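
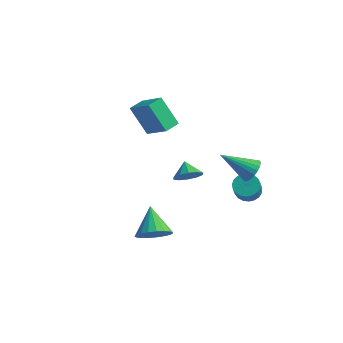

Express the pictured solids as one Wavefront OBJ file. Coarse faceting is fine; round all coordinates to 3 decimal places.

v 0.832 0.458 -1.46
v 1.428 0.45 -0.854
v 0.248 1.042 -0.88
v 1.523 0.86 -1.169
v 1.354 1.115 -1.596
v 0.986 1.12 -1.971
v 0.56 0.872 -2.151
v 0.237 0.466 -2.067
v 0.142 0.057 -1.752
v 0.311 -0.199 -1.325
v 0.678 -0.204 -0.95
v 1.105 0.044 -0.77
v 3.204 2.86 -3.357
v 3.936 2.78 -3.584
v 4.187 2.08 -2.531
v 3.456 2.16 -2.303
v 3.949 3.048 -3.41
v 4.201 2.348 -2.356
v 3.834 3.283 -3.226
v 4.085 2.583 -2.172
v 3.61 3.446 -3.065
v 3.861 2.745 -2.011
v 3.316 3.507 -2.954
v 3.567 2.806 -1.9
v 3.002 3.456 -2.913
v 3.254 2.756 -1.859
v 2.724 3.302 -2.949
v 2.975 2.602 -1.895
v 2.528 3.072 -3.055
v 2.78 2.372 -2.001
v 2.45 2.805 -3.214
v 2.701 2.105 -2.16
v 2.502 2.548 -3.397
v 2.753 1.847 -2.343
v 2.675 2.344 -3.573
v 2.926 1.644 -2.52
v 2.94 2.23 -3.712
v 3.191 1.53 -2.659
v 3.251 2.225 -3.79
v 3.502 1.525 -2.736
v 3.553 2.33 -3.793
v 3.805 1.629 -2.739
v 3.796 2.526 -3.72
v 4.047 1.826 -2.666
v -2.421 -0.159 3.253
v -0.982 -0.564 4.343
v -2.219 0.766 3.329
v -0.78 0.361 4.419
v -1.28 -0.281 1.701
v 0.159 -0.686 2.791
v -1.078 0.644 1.777
v 0.361 0.239 2.867
v 1.741 -4.536 -2.205
v 2.175 -4.962 -1.411
v 0.839 -3.424 -1.115
v 2.457 -4.633 -1.514
v 2.597 -4.285 -1.753
v 2.568 -3.987 -2.082
v 2.374 -3.797 -2.435
v 2.056 -3.754 -2.743
v 1.675 -3.866 -2.944
v 1.307 -4.11 -2.999
v 1.025 -4.439 -2.897
v 0.885 -4.787 -2.657
v 0.915 -5.086 -2.329
v 1.108 -5.275 -1.975
v 1.427 -5.318 -1.668
v 1.807 -5.207 -1.466
v 3.644 2.419 -1.212
v 4.12 1.849 -0.941
v 2.076 1.681 -0.008
v 4.172 2.09 -0.725
v 4.134 2.389 -0.593
v 4.01 2.692 -0.568
v 3.823 2.948 -0.654
v 3.606 3.113 -0.837
v 3.395 3.157 -1.085
v 3.227 3.074 -1.354
v 3.131 2.877 -1.6
v 3.124 2.601 -1.778
v 3.207 2.294 -1.858
v 3.365 2.008 -1.827
v 3.572 1.793 -1.689
v 3.791 1.686 -1.469
v 3.985 1.706 -1.204
f 2 1 4
f 2 4 3
f 4 1 5
f 4 5 3
f 5 1 6
f 5 6 3
f 6 1 7
f 6 7 3
f 7 1 8
f 7 8 3
f 8 1 9
f 8 9 3
f 9 1 10
f 9 10 3
f 10 1 11
f 10 11 3
f 11 1 12
f 11 12 3
f 12 1 2
f 12 2 3
f 14 13 17
f 14 17 15
f 15 17 18
f 15 18 16
f 17 13 19
f 17 19 18
f 18 19 20
f 18 20 16
f 19 13 21
f 19 21 20
f 20 21 22
f 20 22 16
f 21 13 23
f 21 23 22
f 22 23 24
f 22 24 16
f 23 13 25
f 23 25 24
f 24 25 26
f 24 26 16
f 25 13 27
f 25 27 26
f 26 27 28
f 26 28 16
f 27 13 29
f 27 29 28
f 28 29 30
f 28 30 16
f 29 13 31
f 29 31 30
f 30 31 32
f 30 32 16
f 31 13 33
f 31 33 32
f 32 33 34
f 32 34 16
f 33 13 35
f 33 35 34
f 34 35 36
f 34 36 16
f 35 13 37
f 35 37 36
f 36 37 38
f 36 38 16
f 37 13 39
f 37 39 38
f 38 39 40
f 38 40 16
f 39 13 41
f 39 41 40
f 40 41 42
f 40 42 16
f 41 13 43
f 41 43 42
f 42 43 44
f 42 44 16
f 43 13 14
f 43 14 44
f 44 14 15
f 44 15 16
f 46 48 45
f 49 46 45
f 45 48 47
f 47 49 45
f 46 52 48
f 50 46 49
f 50 52 46
f 48 52 47
f 51 49 47
f 47 52 51
f 51 50 49
f 52 50 51
f 54 53 56
f 54 56 55
f 56 53 57
f 56 57 55
f 57 53 58
f 57 58 55
f 58 53 59
f 58 59 55
f 59 53 60
f 59 60 55
f 60 53 61
f 60 61 55
f 61 53 62
f 61 62 55
f 62 53 63
f 62 63 55
f 63 53 64
f 63 64 55
f 64 53 65
f 64 65 55
f 65 53 66
f 65 66 55
f 66 53 67
f 66 67 55
f 67 53 68
f 67 68 55
f 68 53 54
f 68 54 55
f 70 69 72
f 70 72 71
f 72 69 73
f 72 73 71
f 73 69 74
f 73 74 71
f 74 69 75
f 74 75 71
f 75 69 76
f 75 76 71
f 76 69 77
f 76 77 71
f 77 69 78
f 77 78 71
f 78 69 79
f 78 79 71
f 79 69 80
f 79 80 71
f 80 69 81
f 80 81 71
f 81 69 82
f 81 82 71
f 82 69 83
f 82 83 71
f 83 69 84
f 83 84 71
f 84 69 85
f 84 85 71
f 85 69 70
f 85 70 71



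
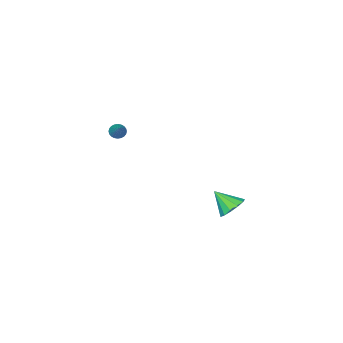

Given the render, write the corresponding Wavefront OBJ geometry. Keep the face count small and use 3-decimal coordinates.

v 3.496 -4.454 -0.874
v 3.883 -4.77 -0.845
v 4.244 -3.446 0.134
v 3.936 -4.658 -0.996
v 3.922 -4.515 -1.129
v 3.843 -4.363 -1.222
v 3.711 -4.225 -1.263
v 3.547 -4.122 -1.244
v 3.375 -4.069 -1.169
v 3.221 -4.075 -1.049
v 3.109 -4.139 -0.902
v 3.056 -4.25 -0.751
v 3.07 -4.393 -0.619
v 3.149 -4.545 -0.526
v 3.281 -4.683 -0.485
v 3.445 -4.786 -0.504
v 3.617 -4.839 -0.579
v 3.771 -4.833 -0.699
v 2.642 3.558 -3.63
v 3.415 3.451 -4.015
v 2.998 2.542 -2.63
v 3.475 3.803 -3.679
v 3.271 4.077 -3.327
v 2.867 4.186 -3.072
v 2.392 4.097 -2.994
v 1.996 3.836 -3.118
v 1.805 3.487 -3.404
v 1.879 3.161 -3.762
v 2.196 2.961 -4.079
v 2.654 2.951 -4.252
v 3.109 3.133 -4.229
f 2 1 4
f 2 4 3
f 4 1 5
f 4 5 3
f 5 1 6
f 5 6 3
f 6 1 7
f 6 7 3
f 7 1 8
f 7 8 3
f 8 1 9
f 8 9 3
f 9 1 10
f 9 10 3
f 10 1 11
f 10 11 3
f 11 1 12
f 11 12 3
f 12 1 13
f 12 13 3
f 13 1 14
f 13 14 3
f 14 1 15
f 14 15 3
f 15 1 16
f 15 16 3
f 16 1 17
f 16 17 3
f 17 1 18
f 17 18 3
f 18 1 2
f 18 2 3
f 20 19 22
f 20 22 21
f 22 19 23
f 22 23 21
f 23 19 24
f 23 24 21
f 24 19 25
f 24 25 21
f 25 19 26
f 25 26 21
f 26 19 27
f 26 27 21
f 27 19 28
f 27 28 21
f 28 19 29
f 28 29 21
f 29 19 30
f 29 30 21
f 30 19 31
f 30 31 21
f 31 19 20
f 31 20 21



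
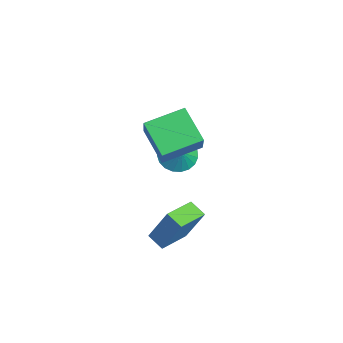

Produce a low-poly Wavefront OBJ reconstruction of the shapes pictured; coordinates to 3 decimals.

v -1.279 -2.408 -0.963
v -2.888 -2.757 0.207
v -1.324 -0.389 -0.424
v -2.934 -0.738 0.746
v -0.046 -2.802 0.614
v -1.656 -3.151 1.784
v -0.092 -0.783 1.153
v -1.701 -1.132 2.323
v -3.486 -0.872 -2.495
v -2.82 -0.526 -3.172
v -2.754 -0.888 -1.785
v -2.972 -0.17 -3.008
v -3.212 0.065 -2.756
v -3.5 0.137 -2.459
v -3.785 0.035 -2.168
v -4.018 -0.224 -1.933
v -4.159 -0.595 -1.796
v -4.184 -1.014 -1.78
v -4.088 -1.408 -1.887
v -3.888 -1.71 -2.1
v -3.618 -1.867 -2.381
v -3.326 -1.852 -2.682
v -3.06 -1.667 -2.95
v -2.869 -1.345 -3.14
v -2.784 -0.942 -3.219
v 2.158 -4.206 -2.929
v 2.749 -3.515 -1.069
v 1.29 -2.778 -3.183
v 1.881 -2.087 -1.323
v 2.919 -3.813 -3.317
v 3.51 -3.122 -1.457
v 2.051 -2.385 -3.571
v 2.642 -1.694 -1.711
f 2 4 1
f 5 2 1
f 1 4 3
f 3 5 1
f 2 8 4
f 6 2 5
f 6 8 2
f 4 8 3
f 7 5 3
f 3 8 7
f 7 6 5
f 8 6 7
f 10 9 12
f 10 12 11
f 12 9 13
f 12 13 11
f 13 9 14
f 13 14 11
f 14 9 15
f 14 15 11
f 15 9 16
f 15 16 11
f 16 9 17
f 16 17 11
f 17 9 18
f 17 18 11
f 18 9 19
f 18 19 11
f 19 9 20
f 19 20 11
f 20 9 21
f 20 21 11
f 21 9 22
f 21 22 11
f 22 9 23
f 22 23 11
f 23 9 24
f 23 24 11
f 24 9 25
f 24 25 11
f 25 9 10
f 25 10 11
f 27 29 26
f 30 27 26
f 26 29 28
f 28 30 26
f 27 33 29
f 31 27 30
f 31 33 27
f 29 33 28
f 32 30 28
f 28 33 32
f 32 31 30
f 33 31 32



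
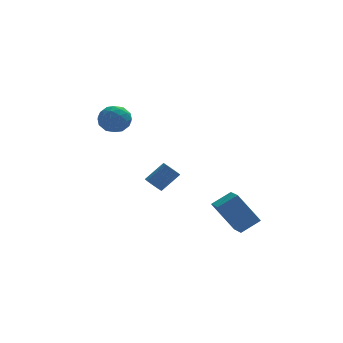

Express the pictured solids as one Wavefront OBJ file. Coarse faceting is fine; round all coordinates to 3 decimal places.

v -3.667 3.448 3.199
v -3.172 3.57 3.971
v -2.528 2.69 2.589
v -2.033 2.812 3.361
v -2.774 2.258 3.369
v -3.477 2.726 3.746
v -2.223 3.534 2.814
v -2.926 4.002 3.191
v -2.279 3.623 3.733
v -2.62 2.835 4.076
v -3.08 3.425 2.484
v -3.421 2.637 2.827
v -3.519 3.575 3.639
v -2.181 2.685 2.921
v -2.616 2.359 2.926
v -2.325 2.431 3.38
v -3.699 3.079 3.507
v -3.408 3.151 3.96
v -3.174 2.38 3.607
v -2.292 3.109 2.6
v -2.001 3.181 3.053
v -3.375 3.829 3.18
v -3.084 3.901 3.634
v -2.526 3.88 2.953
v -2.703 3.678 3.952
v -2.034 3.233 3.594
v -2.146 3.657 3.272
v -2.559 3.933 3.494
v -2.904 3.215 4.154
v -2.235 2.77 3.796
v -2.67 2.444 3.801
v -3.084 2.719 4.022
v -2.379 3.246 4.014
v -3.465 3.49 2.764
v -2.796 3.045 2.406
v -2.616 3.541 2.538
v -3.03 3.816 2.759
v -3.666 3.027 2.966
v -2.997 2.582 2.608
v -3.141 2.327 3.066
v -3.554 2.603 3.288
v -3.321 3.014 2.546
v 2.104 -4.217 -1.695
v 1.031 -3.928 -0.044
v 1.997 -3.163 -1.949
v 0.924 -2.874 -0.298
v 3.116 -3.966 -1.082
v 2.043 -3.677 0.569
v 3.009 -2.912 -1.336
v 1.936 -2.623 0.315
v -1.45 -0.239 0.011
v -1.085 -0.509 -0.3
v -0.125 -0.291 0.639
v -0.49 -0.021 0.949
v -1.069 -0.211 -0.385
v -0.109 0.007 0.554
v -1.174 0.078 -0.345
v -0.215 0.296 0.594
v -1.367 0.266 -0.191
v -0.407 0.484 0.747
v -1.586 0.294 0.026
v -0.626 0.512 0.965
v -1.762 0.152 0.238
v -0.802 0.37 1.177
v -1.839 -0.113 0.379
v -0.879 0.105 1.318
v -1.792 -0.419 0.402
v -0.832 -0.201 1.341
v -1.637 -0.667 0.301
v -0.677 -0.449 1.24
v -1.422 -0.78 0.108
v -0.463 -0.562 1.047
v -1.216 -0.721 -0.116
v -0.257 -0.503 0.823
f 1 38 17
f 38 12 41
f 17 41 6
f 38 41 17
f 1 17 13
f 17 6 18
f 13 18 2
f 17 18 13
f 1 13 22
f 13 2 23
f 22 23 8
f 13 23 22
f 1 22 34
f 22 8 37
f 34 37 11
f 22 37 34
f 1 34 38
f 34 11 42
f 38 42 12
f 34 42 38
f 2 18 29
f 18 6 32
f 29 32 10
f 18 32 29
f 6 41 19
f 41 12 40
f 19 40 5
f 41 40 19
f 12 42 39
f 42 11 35
f 39 35 3
f 42 35 39
f 11 37 36
f 37 8 24
f 36 24 7
f 37 24 36
f 8 23 28
f 23 2 25
f 28 25 9
f 23 25 28
f 4 30 16
f 30 10 31
f 16 31 5
f 30 31 16
f 4 16 14
f 16 5 15
f 14 15 3
f 16 15 14
f 4 14 21
f 14 3 20
f 21 20 7
f 14 20 21
f 4 21 26
f 21 7 27
f 26 27 9
f 21 27 26
f 4 26 30
f 26 9 33
f 30 33 10
f 26 33 30
f 5 31 19
f 31 10 32
f 19 32 6
f 31 32 19
f 3 15 39
f 15 5 40
f 39 40 12
f 15 40 39
f 7 20 36
f 20 3 35
f 36 35 11
f 20 35 36
f 9 27 28
f 27 7 24
f 28 24 8
f 27 24 28
f 10 33 29
f 33 9 25
f 29 25 2
f 33 25 29
f 44 46 43
f 47 44 43
f 43 46 45
f 45 47 43
f 44 50 46
f 48 44 47
f 48 50 44
f 46 50 45
f 49 47 45
f 45 50 49
f 49 48 47
f 50 48 49
f 52 51 55
f 52 55 53
f 53 55 56
f 53 56 54
f 55 51 57
f 55 57 56
f 56 57 58
f 56 58 54
f 57 51 59
f 57 59 58
f 58 59 60
f 58 60 54
f 59 51 61
f 59 61 60
f 60 61 62
f 60 62 54
f 61 51 63
f 61 63 62
f 62 63 64
f 62 64 54
f 63 51 65
f 63 65 64
f 64 65 66
f 64 66 54
f 65 51 67
f 65 67 66
f 66 67 68
f 66 68 54
f 67 51 69
f 67 69 68
f 68 69 70
f 68 70 54
f 69 51 71
f 69 71 70
f 70 71 72
f 70 72 54
f 71 51 73
f 71 73 72
f 72 73 74
f 72 74 54
f 73 51 52
f 73 52 74
f 74 52 53
f 74 53 54



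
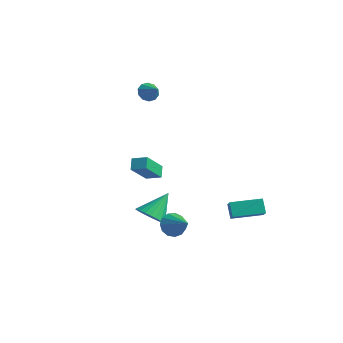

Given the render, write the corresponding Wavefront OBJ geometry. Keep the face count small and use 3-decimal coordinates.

v -4.107 1.625 3.364
v -3.816 1.376 2.79
v -3.153 1.375 3.956
v -3.723 1.791 2.815
v -3.776 2.143 3.05
v -3.956 2.297 3.405
v -4.193 2.195 3.744
v -4.398 1.875 3.938
v -4.491 1.459 3.913
v -4.438 1.107 3.678
v -4.258 0.953 3.323
v -4.02 1.056 2.984
v 2.086 -2.917 -3.354
v 2.514 -2.698 -4.018
v 3.474 -3.243 -2.566
v 2.461 -2.315 -3.766
v 2.288 -2.123 -3.383
v 2.051 -2.183 -2.991
v 1.825 -2.476 -2.714
v 1.682 -2.909 -2.64
v 1.667 -3.345 -2.794
v 1.785 -3.645 -3.125
v 1.998 -3.713 -3.529
v 2.239 -3.529 -3.878
v 2.431 -3.151 -4.06
v -0.614 -1.915 -4.117
v 0.162 -1.537 -4.56
v -0.486 -0.565 -2.743
v -0.119 -1.343 -4.725
v -0.475 -1.237 -4.796
v -0.852 -1.233 -4.764
v -1.193 -1.334 -4.634
v -1.446 -1.523 -4.425
v -1.572 -1.772 -4.169
v -1.552 -2.042 -3.905
v -1.389 -2.293 -3.673
v -1.108 -2.487 -3.509
v -0.752 -2.593 -3.437
v -0.375 -2.596 -3.469
v -0.034 -2.496 -3.6
v 0.218 -2.307 -3.809
v 0.344 -2.058 -4.065
v 0.324 -1.788 -4.329
v 3.037 0.695 -3.982
v 3.65 0.171 -3.391
v 2.521 1.016 -3.163
v 3.134 0.492 -2.572
v 4.166 2.168 -3.848
v 4.779 1.644 -3.257
v 3.65 2.489 -3.029
v 4.263 1.965 -2.438
v -3.584 0.856 -3.224
v -3.377 -0.611 -1.865
v -3.97 1.341 -2.642
v -3.763 -0.126 -1.283
v -2.717 1.226 -2.957
v -2.51 -0.241 -1.598
v -3.103 1.711 -2.375
v -2.896 0.244 -1.016
f 2 1 4
f 2 4 3
f 4 1 5
f 4 5 3
f 5 1 6
f 5 6 3
f 6 1 7
f 6 7 3
f 7 1 8
f 7 8 3
f 8 1 9
f 8 9 3
f 9 1 10
f 9 10 3
f 10 1 11
f 10 11 3
f 11 1 12
f 11 12 3
f 12 1 2
f 12 2 3
f 14 13 16
f 14 16 15
f 16 13 17
f 16 17 15
f 17 13 18
f 17 18 15
f 18 13 19
f 18 19 15
f 19 13 20
f 19 20 15
f 20 13 21
f 20 21 15
f 21 13 22
f 21 22 15
f 22 13 23
f 22 23 15
f 23 13 24
f 23 24 15
f 24 13 25
f 24 25 15
f 25 13 14
f 25 14 15
f 27 26 29
f 27 29 28
f 29 26 30
f 29 30 28
f 30 26 31
f 30 31 28
f 31 26 32
f 31 32 28
f 32 26 33
f 32 33 28
f 33 26 34
f 33 34 28
f 34 26 35
f 34 35 28
f 35 26 36
f 35 36 28
f 36 26 37
f 36 37 28
f 37 26 38
f 37 38 28
f 38 26 39
f 38 39 28
f 39 26 40
f 39 40 28
f 40 26 41
f 40 41 28
f 41 26 42
f 41 42 28
f 42 26 43
f 42 43 28
f 43 26 27
f 43 27 28
f 45 47 44
f 48 45 44
f 44 47 46
f 46 48 44
f 45 51 47
f 49 45 48
f 49 51 45
f 47 51 46
f 50 48 46
f 46 51 50
f 50 49 48
f 51 49 50
f 53 55 52
f 56 53 52
f 52 55 54
f 54 56 52
f 53 59 55
f 57 53 56
f 57 59 53
f 55 59 54
f 58 56 54
f 54 59 58
f 58 57 56
f 59 57 58



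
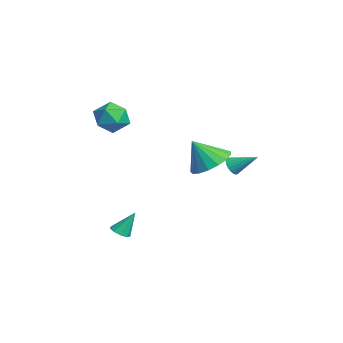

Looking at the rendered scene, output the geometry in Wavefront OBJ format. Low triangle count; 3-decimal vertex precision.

v 2.327 2.211 -0.318
v 2.762 1.917 -0.245
v 2.913 3.249 0.378
v 2.807 2.012 -0.424
v 2.779 2.137 -0.586
v 2.682 2.273 -0.708
v 2.531 2.4 -0.77
v 2.349 2.498 -0.764
v 2.164 2.553 -0.689
v 2.003 2.555 -0.559
v 1.893 2.505 -0.391
v 1.848 2.411 -0.213
v 1.876 2.286 -0.051
v 1.973 2.15 0.071
v 2.124 2.023 0.133
v 2.306 1.924 0.127
v 2.491 1.87 0.053
v 2.651 1.867 -0.078
v 2.731 -3.042 -3.836
v 3.256 -3.103 -3.798
v 2.729 -2.338 -2.684
v 3.179 -2.801 -3.983
v 2.892 -2.612 -4.099
v 2.53 -2.624 -4.092
v 2.261 -2.832 -3.965
v 2.213 -3.139 -3.777
v 2.406 -3.4 -3.617
v 2.751 -3.494 -3.559
v 3.087 -3.377 -3.631
v 2.746 1.124 0.178
v 3.517 0.423 -0.142
v 2.534 0.296 1.482
v 3.78 0.783 0.129
v 3.806 1.221 0.412
v 3.59 1.637 0.641
v 3.18 1.935 0.763
v 2.671 2.048 0.752
v 2.179 1.949 0.609
v 1.817 1.661 0.368
v 1.668 1.251 0.082
v 1.766 0.811 -0.181
v 2.088 0.443 -0.362
v 2.562 0.232 -0.42
v 3.077 0.224 -0.34
v 0.51 -2.322 2.857
v 1.367 -2.483 3.251
v 0.633 -3.637 2.049
v 1.49 -3.798 2.443
v 0.7 -3.854 2.979
v 0.623 -3.041 3.478
v 1.377 -3.079 1.822
v 1.3 -2.266 2.321
v 1.903 -2.951 2.611
v 1.484 -3.43 3.326
v 0.516 -2.69 1.974
v 0.097 -3.169 2.689
f 2 1 4
f 2 4 3
f 4 1 5
f 4 5 3
f 5 1 6
f 5 6 3
f 6 1 7
f 6 7 3
f 7 1 8
f 7 8 3
f 8 1 9
f 8 9 3
f 9 1 10
f 9 10 3
f 10 1 11
f 10 11 3
f 11 1 12
f 11 12 3
f 12 1 13
f 12 13 3
f 13 1 14
f 13 14 3
f 14 1 15
f 14 15 3
f 15 1 16
f 15 16 3
f 16 1 17
f 16 17 3
f 17 1 18
f 17 18 3
f 18 1 2
f 18 2 3
f 20 19 22
f 20 22 21
f 22 19 23
f 22 23 21
f 23 19 24
f 23 24 21
f 24 19 25
f 24 25 21
f 25 19 26
f 25 26 21
f 26 19 27
f 26 27 21
f 27 19 28
f 27 28 21
f 28 19 29
f 28 29 21
f 29 19 20
f 29 20 21
f 31 30 33
f 31 33 32
f 33 30 34
f 33 34 32
f 34 30 35
f 34 35 32
f 35 30 36
f 35 36 32
f 36 30 37
f 36 37 32
f 37 30 38
f 37 38 32
f 38 30 39
f 38 39 32
f 39 30 40
f 39 40 32
f 40 30 41
f 40 41 32
f 41 30 42
f 41 42 32
f 42 30 43
f 42 43 32
f 43 30 44
f 43 44 32
f 44 30 31
f 44 31 32
f 45 56 50
f 45 50 46
f 45 46 52
f 45 52 55
f 45 55 56
f 46 50 54
f 50 56 49
f 56 55 47
f 55 52 51
f 52 46 53
f 48 54 49
f 48 49 47
f 48 47 51
f 48 51 53
f 48 53 54
f 49 54 50
f 47 49 56
f 51 47 55
f 53 51 52
f 54 53 46



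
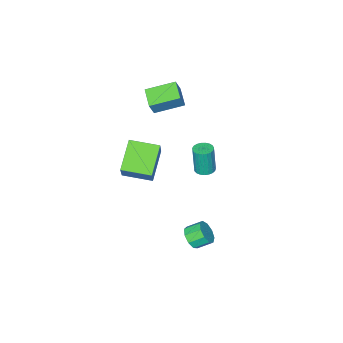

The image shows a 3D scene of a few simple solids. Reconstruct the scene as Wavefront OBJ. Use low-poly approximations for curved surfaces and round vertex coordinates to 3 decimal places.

v 0.803 1.146 -3.918
v 1.303 1.171 -3.359
v 0.677 1.738 -2.824
v 0.177 1.714 -3.382
v 1.381 1.562 -3.682
v 0.755 2.129 -3.147
v 1.189 1.758 -4.115
v 0.563 2.326 -3.58
v 0.816 1.669 -4.456
v 0.19 2.236 -3.92
v 0.437 1.334 -4.545
v -0.189 1.902 -4.009
v 0.229 0.912 -4.34
v -0.397 1.479 -3.805
v 0.29 0.6 -3.938
v -0.336 1.167 -3.403
v 0.591 0.543 -3.526
v -0.035 1.11 -2.991
v 0.991 0.768 -3.298
v 0.365 1.336 -2.762
v -1.573 -0.449 -0.472
v -1.195 -0.9 -0.515
v -1.169 -1.042 1.209
v -1.547 -0.591 1.252
v -1.044 -0.707 -0.501
v -1.017 -0.849 1.222
v -0.984 -0.47 -0.483
v -0.957 -0.612 1.241
v -1.026 -0.229 -0.462
v -0.999 -0.371 1.262
v -1.162 -0.026 -0.443
v -1.136 -0.169 1.28
v -1.37 0.103 -0.43
v -1.344 -0.039 1.294
v -1.613 0.138 -0.423
v -1.586 -0.004 1.301
v -1.849 0.071 -0.425
v -1.822 -0.072 1.299
v -2.037 -0.086 -0.435
v -2.011 -0.229 1.289
v -2.145 -0.306 -0.451
v -2.119 -0.448 1.273
v -2.155 -0.55 -0.471
v -2.128 -0.692 1.253
v -2.063 -0.777 -0.491
v -2.037 -0.919 1.232
v -1.887 -0.947 -0.508
v -1.861 -1.089 1.216
v -1.657 -1.031 -0.519
v -1.63 -1.173 1.205
v -1.412 -1.014 -0.521
v -1.385 -1.157 1.203
v 0.323 -4.508 -0.062
v 0.986 -3.807 1.313
v -0.74 -3.143 -0.247
v -0.077 -2.441 1.128
v 1.717 -3.579 -1.208
v 2.38 -2.877 0.167
v 0.654 -2.213 -1.393
v 1.317 -1.512 -0.018
v -2.761 -3.849 3.603
v -2.298 -3.713 4.547
v -2.185 -2.804 3.17
v -1.723 -2.667 4.113
v -1.377 -4.833 3.067
v -0.915 -4.696 4.01
v -0.802 -3.787 2.633
v -0.339 -3.651 3.577
f 2 1 5
f 2 5 3
f 3 5 6
f 3 6 4
f 5 1 7
f 5 7 6
f 6 7 8
f 6 8 4
f 7 1 9
f 7 9 8
f 8 9 10
f 8 10 4
f 9 1 11
f 9 11 10
f 10 11 12
f 10 12 4
f 11 1 13
f 11 13 12
f 12 13 14
f 12 14 4
f 13 1 15
f 13 15 14
f 14 15 16
f 14 16 4
f 15 1 17
f 15 17 16
f 16 17 18
f 16 18 4
f 17 1 19
f 17 19 18
f 18 19 20
f 18 20 4
f 19 1 2
f 19 2 20
f 20 2 3
f 20 3 4
f 22 21 25
f 22 25 23
f 23 25 26
f 23 26 24
f 25 21 27
f 25 27 26
f 26 27 28
f 26 28 24
f 27 21 29
f 27 29 28
f 28 29 30
f 28 30 24
f 29 21 31
f 29 31 30
f 30 31 32
f 30 32 24
f 31 21 33
f 31 33 32
f 32 33 34
f 32 34 24
f 33 21 35
f 33 35 34
f 34 35 36
f 34 36 24
f 35 21 37
f 35 37 36
f 36 37 38
f 36 38 24
f 37 21 39
f 37 39 38
f 38 39 40
f 38 40 24
f 39 21 41
f 39 41 40
f 40 41 42
f 40 42 24
f 41 21 43
f 41 43 42
f 42 43 44
f 42 44 24
f 43 21 45
f 43 45 44
f 44 45 46
f 44 46 24
f 45 21 47
f 45 47 46
f 46 47 48
f 46 48 24
f 47 21 49
f 47 49 48
f 48 49 50
f 48 50 24
f 49 21 51
f 49 51 50
f 50 51 52
f 50 52 24
f 51 21 22
f 51 22 52
f 52 22 23
f 52 23 24
f 54 56 53
f 57 54 53
f 53 56 55
f 55 57 53
f 54 60 56
f 58 54 57
f 58 60 54
f 56 60 55
f 59 57 55
f 55 60 59
f 59 58 57
f 60 58 59
f 62 64 61
f 65 62 61
f 61 64 63
f 63 65 61
f 62 68 64
f 66 62 65
f 66 68 62
f 64 68 63
f 67 65 63
f 63 68 67
f 67 66 65
f 68 66 67



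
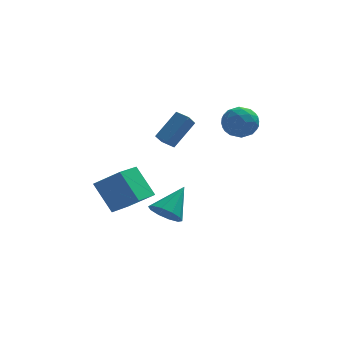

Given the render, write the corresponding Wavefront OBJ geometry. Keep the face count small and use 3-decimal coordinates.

v -1.788 1.592 0.606
v -0.627 2.46 1.97
v -1.416 2.209 -0.102
v -0.255 3.076 1.262
v -1.165 1.024 0.438
v -0.004 1.891 1.802
v -0.793 1.64 -0.27
v 0.368 2.508 1.094
v -1.436 -0.899 -3.897
v -0.725 -1.6 -3.839
v -0.364 0.299 -2.563
v -0.579 -1.217 -4.301
v -0.76 -0.713 -4.609
v -1.199 -0.28 -4.645
v -1.729 -0.083 -4.395
v -2.147 -0.199 -3.955
v -2.294 -0.582 -3.493
v -2.113 -1.086 -3.185
v -1.674 -1.519 -3.149
v -1.143 -1.716 -3.399
v 2.333 0.577 2.901
v 3.287 0.13 2.767
v 1.633 -0.61 1.873
v 2.587 -1.057 1.739
v 2.102 -1.112 2.683
v 2.534 -0.379 3.318
v 2.386 -0.101 1.322
v 2.818 0.632 1.957
v 3.319 -0.289 1.792
v 3.144 -0.914 2.632
v 1.776 0.434 2.008
v 1.601 -0.191 2.848
v 2.871 0.457 2.924
v 2.049 -0.937 1.716
v 1.764 -0.97 2.27
v 2.325 -1.233 2.192
v 2.429 0.158 3.248
v 2.99 -0.104 3.169
v 2.293 -0.834 3.119
v 1.93 -0.376 1.471
v 2.491 -0.638 1.392
v 2.595 0.753 2.448
v 3.156 0.49 2.37
v 2.627 0.354 1.521
v 3.451 -0.051 2.272
v 3.04 -0.749 1.668
v 2.921 -0.187 1.423
v 3.175 0.244 1.796
v 3.348 -0.419 2.766
v 2.937 -1.116 2.162
v 2.652 -1.149 2.717
v 2.906 -0.718 3.09
v 3.367 -0.665 2.193
v 1.983 0.636 2.478
v 1.572 -0.061 1.874
v 2.014 0.238 1.55
v 2.268 0.669 1.923
v 1.88 0.269 2.972
v 1.469 -0.429 2.368
v 1.745 -0.724 2.844
v 1.999 -0.293 3.217
v 1.553 0.185 2.447
v -4.261 -3.674 -2.229
v -5.148 -2.747 -0.655
v -3.368 -2.15 -2.623
v -4.255 -1.223 -1.05
v -2.945 -4.177 -1.19
v -3.832 -3.25 0.383
v -2.052 -2.653 -1.585
v -2.939 -1.726 -0.011
f 2 4 1
f 5 2 1
f 1 4 3
f 3 5 1
f 2 8 4
f 6 2 5
f 6 8 2
f 4 8 3
f 7 5 3
f 3 8 7
f 7 6 5
f 8 6 7
f 10 9 12
f 10 12 11
f 12 9 13
f 12 13 11
f 13 9 14
f 13 14 11
f 14 9 15
f 14 15 11
f 15 9 16
f 15 16 11
f 16 9 17
f 16 17 11
f 17 9 18
f 17 18 11
f 18 9 19
f 18 19 11
f 19 9 20
f 19 20 11
f 20 9 10
f 20 10 11
f 21 58 37
f 58 32 61
f 37 61 26
f 58 61 37
f 21 37 33
f 37 26 38
f 33 38 22
f 37 38 33
f 21 33 42
f 33 22 43
f 42 43 28
f 33 43 42
f 21 42 54
f 42 28 57
f 54 57 31
f 42 57 54
f 21 54 58
f 54 31 62
f 58 62 32
f 54 62 58
f 22 38 49
f 38 26 52
f 49 52 30
f 38 52 49
f 26 61 39
f 61 32 60
f 39 60 25
f 61 60 39
f 32 62 59
f 62 31 55
f 59 55 23
f 62 55 59
f 31 57 56
f 57 28 44
f 56 44 27
f 57 44 56
f 28 43 48
f 43 22 45
f 48 45 29
f 43 45 48
f 24 50 36
f 50 30 51
f 36 51 25
f 50 51 36
f 24 36 34
f 36 25 35
f 34 35 23
f 36 35 34
f 24 34 41
f 34 23 40
f 41 40 27
f 34 40 41
f 24 41 46
f 41 27 47
f 46 47 29
f 41 47 46
f 24 46 50
f 46 29 53
f 50 53 30
f 46 53 50
f 25 51 39
f 51 30 52
f 39 52 26
f 51 52 39
f 23 35 59
f 35 25 60
f 59 60 32
f 35 60 59
f 27 40 56
f 40 23 55
f 56 55 31
f 40 55 56
f 29 47 48
f 47 27 44
f 48 44 28
f 47 44 48
f 30 53 49
f 53 29 45
f 49 45 22
f 53 45 49
f 64 66 63
f 67 64 63
f 63 66 65
f 65 67 63
f 64 70 66
f 68 64 67
f 68 70 64
f 66 70 65
f 69 67 65
f 65 70 69
f 69 68 67
f 70 68 69



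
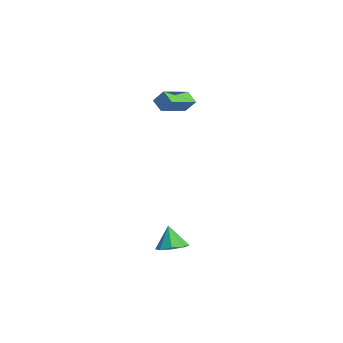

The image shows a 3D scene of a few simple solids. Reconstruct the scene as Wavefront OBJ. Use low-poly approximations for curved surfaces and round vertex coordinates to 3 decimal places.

v -2.6 -0.012 3.004
v -3.251 -0.225 3.455
v -3.473 1.485 2.449
v -4.125 1.272 2.899
v -2.275 0.428 3.681
v -2.927 0.215 4.131
v -3.149 1.925 3.125
v -3.8 1.712 3.576
v 3.092 -1.174 -3.237
v 3.793 -1.408 -2.958
v 2.608 -1.226 -2.063
v 3.732 -0.806 -2.957
v 3.296 -0.42 -3.119
v 2.74 -0.475 -3.35
v 2.39 -0.94 -3.515
v 2.451 -1.542 -3.517
v 2.887 -1.928 -3.354
v 3.443 -1.872 -3.123
f 2 4 1
f 5 2 1
f 1 4 3
f 3 5 1
f 2 8 4
f 6 2 5
f 6 8 2
f 4 8 3
f 7 5 3
f 3 8 7
f 7 6 5
f 8 6 7
f 10 9 12
f 10 12 11
f 12 9 13
f 12 13 11
f 13 9 14
f 13 14 11
f 14 9 15
f 14 15 11
f 15 9 16
f 15 16 11
f 16 9 17
f 16 17 11
f 17 9 18
f 17 18 11
f 18 9 10
f 18 10 11



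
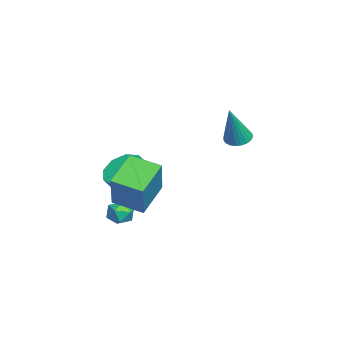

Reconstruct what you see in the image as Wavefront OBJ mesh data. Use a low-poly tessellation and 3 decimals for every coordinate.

v -3.808 -1.422 -0.755
v -3.077 -1.803 -1.321
v -2.561 -2.4 -0.25
v -3.292 -2.018 0.315
v -2.888 -1.194 -1.073
v -2.371 -1.791 -0.002
v -3.129 -0.692 -0.676
v -2.612 -1.289 0.394
v -3.688 -0.531 -0.317
v -3.172 -1.128 0.754
v -4.303 -0.787 -0.162
v -3.787 -1.383 0.908
v -4.687 -1.339 -0.285
v -4.171 -1.936 0.785
v -4.66 -1.931 -0.628
v -4.143 -2.527 0.442
v -4.234 -2.284 -1.031
v -3.717 -2.88 0.04
v -3.609 -2.233 -1.304
v -3.092 -2.83 -0.234
v -2.408 2.713 2.587
v -1.861 2.61 2.336
v -1.632 2.327 4.433
v -1.85 2.844 2.379
v -1.923 3.058 2.455
v -2.07 3.219 2.55
v -2.268 3.303 2.651
v -2.488 3.297 2.742
v -2.695 3.202 2.81
v -2.859 3.033 2.843
v -2.954 2.815 2.838
v -2.966 2.581 2.794
v -2.893 2.368 2.719
v -2.746 2.207 2.623
v -2.548 2.122 2.522
v -2.328 2.128 2.431
v -2.121 2.223 2.364
v -1.957 2.392 2.33
v -1.395 -1.839 -1.438
v -1.182 -1.495 -0.927
v -0.678 -2.585 -1.233
v -0.465 -2.241 -0.722
v -1.055 -2.518 -0.706
v -1.498 -2.057 -0.833
v -0.362 -2.023 -1.327
v -0.805 -1.562 -1.454
v -0.544 -1.608 -0.859
v -0.973 -1.914 -0.474
v -0.887 -2.166 -1.686
v -1.316 -2.472 -1.301
v -0.845 -1.598 0.997
v 0.327 -1.576 2.751
v -0.364 -0.327 0.659
v 0.808 -0.305 2.414
v 0.412 -2.295 0.166
v 1.584 -2.273 1.921
v 0.893 -1.024 -0.171
v 2.065 -1.002 1.583
f 2 1 5
f 2 5 3
f 3 5 6
f 3 6 4
f 5 1 7
f 5 7 6
f 6 7 8
f 6 8 4
f 7 1 9
f 7 9 8
f 8 9 10
f 8 10 4
f 9 1 11
f 9 11 10
f 10 11 12
f 10 12 4
f 11 1 13
f 11 13 12
f 12 13 14
f 12 14 4
f 13 1 15
f 13 15 14
f 14 15 16
f 14 16 4
f 15 1 17
f 15 17 16
f 16 17 18
f 16 18 4
f 17 1 19
f 17 19 18
f 18 19 20
f 18 20 4
f 19 1 2
f 19 2 20
f 20 2 3
f 20 3 4
f 22 21 24
f 22 24 23
f 24 21 25
f 24 25 23
f 25 21 26
f 25 26 23
f 26 21 27
f 26 27 23
f 27 21 28
f 27 28 23
f 28 21 29
f 28 29 23
f 29 21 30
f 29 30 23
f 30 21 31
f 30 31 23
f 31 21 32
f 31 32 23
f 32 21 33
f 32 33 23
f 33 21 34
f 33 34 23
f 34 21 35
f 34 35 23
f 35 21 36
f 35 36 23
f 36 21 37
f 36 37 23
f 37 21 38
f 37 38 23
f 38 21 22
f 38 22 23
f 39 50 44
f 39 44 40
f 39 40 46
f 39 46 49
f 39 49 50
f 40 44 48
f 44 50 43
f 50 49 41
f 49 46 45
f 46 40 47
f 42 48 43
f 42 43 41
f 42 41 45
f 42 45 47
f 42 47 48
f 43 48 44
f 41 43 50
f 45 41 49
f 47 45 46
f 48 47 40
f 52 54 51
f 55 52 51
f 51 54 53
f 53 55 51
f 52 58 54
f 56 52 55
f 56 58 52
f 54 58 53
f 57 55 53
f 53 58 57
f 57 56 55
f 58 56 57



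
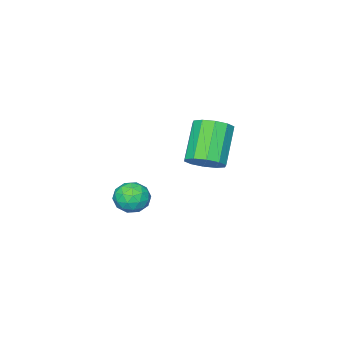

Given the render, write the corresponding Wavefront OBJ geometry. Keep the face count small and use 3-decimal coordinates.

v -2.828 -2.304 -1.743
v -1.982 -2.353 -1.657
v -2.798 -3.347 -2.643
v -1.952 -3.396 -2.557
v -2.458 -3.621 -1.911
v -2.477 -2.976 -1.355
v -2.303 -2.724 -2.945
v -2.322 -2.079 -2.389
v -1.658 -2.612 -2.401
v -1.753 -3.166 -1.762
v -3.027 -2.534 -2.538
v -3.122 -3.088 -1.899
v -2.408 -2.237 -1.621
v -2.372 -3.463 -2.679
v -2.67 -3.596 -2.299
v -2.172 -3.624 -2.249
v -2.699 -2.603 -1.443
v -2.202 -2.632 -1.393
v -2.481 -3.377 -1.542
v -2.578 -3.068 -2.907
v -2.081 -3.097 -2.857
v -2.608 -2.076 -2.051
v -2.11 -2.104 -2.001
v -2.299 -2.323 -2.758
v -1.72 -2.418 -2.008
v -1.702 -3.031 -2.537
v -1.908 -2.636 -2.765
v -1.92 -2.257 -2.438
v -1.776 -2.744 -1.632
v -1.758 -3.357 -2.161
v -2.056 -3.489 -1.781
v -2.067 -3.11 -1.454
v -1.585 -2.896 -2.069
v -3.022 -2.343 -2.139
v -3.004 -2.956 -2.668
v -2.713 -2.59 -2.846
v -2.724 -2.211 -2.519
v -3.078 -2.669 -1.763
v -3.06 -3.282 -2.292
v -2.86 -3.443 -1.862
v -2.872 -3.064 -1.535
v -3.195 -2.804 -2.231
v -2.212 1.545 1.835
v -1.55 1.569 2.384
v -2.727 0.879 3.833
v -3.388 0.855 3.285
v -1.798 2.038 2.406
v -2.975 1.348 3.855
v -2.204 2.319 2.21
v -3.381 1.63 3.659
v -2.613 2.304 1.871
v -3.79 1.615 3.32
v -2.869 1.999 1.518
v -4.046 1.31 2.967
v -2.873 1.521 1.287
v -4.05 0.831 2.736
v -2.625 1.052 1.265
v -3.802 0.362 2.714
v -2.219 0.77 1.461
v -3.396 0.081 2.91
v -1.81 0.785 1.8
v -2.987 0.096 3.249
v -1.554 1.09 2.153
v -2.731 0.401 3.602
f 1 38 17
f 38 12 41
f 17 41 6
f 38 41 17
f 1 17 13
f 17 6 18
f 13 18 2
f 17 18 13
f 1 13 22
f 13 2 23
f 22 23 8
f 13 23 22
f 1 22 34
f 22 8 37
f 34 37 11
f 22 37 34
f 1 34 38
f 34 11 42
f 38 42 12
f 34 42 38
f 2 18 29
f 18 6 32
f 29 32 10
f 18 32 29
f 6 41 19
f 41 12 40
f 19 40 5
f 41 40 19
f 12 42 39
f 42 11 35
f 39 35 3
f 42 35 39
f 11 37 36
f 37 8 24
f 36 24 7
f 37 24 36
f 8 23 28
f 23 2 25
f 28 25 9
f 23 25 28
f 4 30 16
f 30 10 31
f 16 31 5
f 30 31 16
f 4 16 14
f 16 5 15
f 14 15 3
f 16 15 14
f 4 14 21
f 14 3 20
f 21 20 7
f 14 20 21
f 4 21 26
f 21 7 27
f 26 27 9
f 21 27 26
f 4 26 30
f 26 9 33
f 30 33 10
f 26 33 30
f 5 31 19
f 31 10 32
f 19 32 6
f 31 32 19
f 3 15 39
f 15 5 40
f 39 40 12
f 15 40 39
f 7 20 36
f 20 3 35
f 36 35 11
f 20 35 36
f 9 27 28
f 27 7 24
f 28 24 8
f 27 24 28
f 10 33 29
f 33 9 25
f 29 25 2
f 33 25 29
f 44 43 47
f 44 47 45
f 45 47 48
f 45 48 46
f 47 43 49
f 47 49 48
f 48 49 50
f 48 50 46
f 49 43 51
f 49 51 50
f 50 51 52
f 50 52 46
f 51 43 53
f 51 53 52
f 52 53 54
f 52 54 46
f 53 43 55
f 53 55 54
f 54 55 56
f 54 56 46
f 55 43 57
f 55 57 56
f 56 57 58
f 56 58 46
f 57 43 59
f 57 59 58
f 58 59 60
f 58 60 46
f 59 43 61
f 59 61 60
f 60 61 62
f 60 62 46
f 61 43 63
f 61 63 62
f 62 63 64
f 62 64 46
f 63 43 44
f 63 44 64
f 64 44 45
f 64 45 46



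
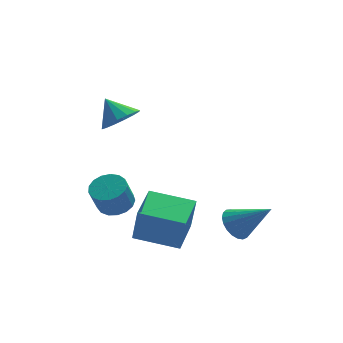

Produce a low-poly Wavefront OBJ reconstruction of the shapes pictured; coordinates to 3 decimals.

v 1.543 -2.546 -2.006
v 2.147 -2.036 -2.292
v 2.837 -3.354 -0.714
v 2.007 -1.846 -2.034
v 1.788 -1.777 -1.771
v 1.526 -1.841 -1.549
v 1.267 -2.027 -1.406
v 1.056 -2.302 -1.367
v 0.929 -2.62 -1.438
v 0.908 -2.924 -1.608
v 0.997 -3.164 -1.846
v 1.18 -3.296 -2.113
v 1.426 -3.298 -2.36
v 1.692 -3.171 -2.547
v 1.933 -2.935 -2.64
v 2.106 -2.632 -2.624
v 2.181 -2.314 -2.501
v -2.83 1.112 -2.397
v -2.223 1.615 -2.054
v -2.643 1.251 -0.779
v -3.25 0.748 -1.123
v -2.549 1.864 -2.09
v -2.968 1.5 -0.815
v -2.939 1.941 -2.196
v -3.359 1.577 -0.922
v -3.304 1.828 -2.349
v -3.724 1.464 -1.074
v -3.561 1.551 -2.512
v -3.98 1.187 -1.238
v -3.65 1.173 -2.65
v -4.07 0.809 -1.375
v -3.551 0.782 -2.729
v -3.971 0.418 -1.455
v -3.288 0.466 -2.732
v -3.707 0.102 -1.458
v -2.919 0.298 -2.659
v -3.339 -0.066 -1.385
v -2.53 0.316 -2.526
v -2.95 -0.048 -1.251
v -2.21 0.517 -2.363
v -2.63 0.153 -1.089
v -2.032 0.854 -2.208
v -2.451 0.49 -0.934
v -2.037 1.251 -2.096
v -2.456 0.887 -0.822
v -2.847 -2.453 -2.224
v -2.674 -2.707 -0.532
v -2.006 -0.824 -2.066
v -1.833 -1.078 -0.374
v -1.027 -3.362 -2.546
v -0.854 -3.616 -0.854
v -0.186 -1.733 -2.388
v -0.013 -1.987 -0.696
v -2.745 0.131 3.376
v -1.935 0.107 3.852
v -3.255 0.909 4.284
v -1.892 0.487 3.551
v -2.078 0.771 3.203
v -2.443 0.884 2.901
v -2.889 0.796 2.726
v -3.296 0.529 2.726
v -3.555 0.156 2.9
v -3.597 -0.224 3.201
v -3.411 -0.509 3.549
v -3.046 -0.622 3.851
v -2.601 -0.533 4.025
v -2.194 -0.266 4.025
f 2 1 4
f 2 4 3
f 4 1 5
f 4 5 3
f 5 1 6
f 5 6 3
f 6 1 7
f 6 7 3
f 7 1 8
f 7 8 3
f 8 1 9
f 8 9 3
f 9 1 10
f 9 10 3
f 10 1 11
f 10 11 3
f 11 1 12
f 11 12 3
f 12 1 13
f 12 13 3
f 13 1 14
f 13 14 3
f 14 1 15
f 14 15 3
f 15 1 16
f 15 16 3
f 16 1 17
f 16 17 3
f 17 1 2
f 17 2 3
f 19 18 22
f 19 22 20
f 20 22 23
f 20 23 21
f 22 18 24
f 22 24 23
f 23 24 25
f 23 25 21
f 24 18 26
f 24 26 25
f 25 26 27
f 25 27 21
f 26 18 28
f 26 28 27
f 27 28 29
f 27 29 21
f 28 18 30
f 28 30 29
f 29 30 31
f 29 31 21
f 30 18 32
f 30 32 31
f 31 32 33
f 31 33 21
f 32 18 34
f 32 34 33
f 33 34 35
f 33 35 21
f 34 18 36
f 34 36 35
f 35 36 37
f 35 37 21
f 36 18 38
f 36 38 37
f 37 38 39
f 37 39 21
f 38 18 40
f 38 40 39
f 39 40 41
f 39 41 21
f 40 18 42
f 40 42 41
f 41 42 43
f 41 43 21
f 42 18 44
f 42 44 43
f 43 44 45
f 43 45 21
f 44 18 19
f 44 19 45
f 45 19 20
f 45 20 21
f 47 49 46
f 50 47 46
f 46 49 48
f 48 50 46
f 47 53 49
f 51 47 50
f 51 53 47
f 49 53 48
f 52 50 48
f 48 53 52
f 52 51 50
f 53 51 52
f 55 54 57
f 55 57 56
f 57 54 58
f 57 58 56
f 58 54 59
f 58 59 56
f 59 54 60
f 59 60 56
f 60 54 61
f 60 61 56
f 61 54 62
f 61 62 56
f 62 54 63
f 62 63 56
f 63 54 64
f 63 64 56
f 64 54 65
f 64 65 56
f 65 54 66
f 65 66 56
f 66 54 67
f 66 67 56
f 67 54 55
f 67 55 56



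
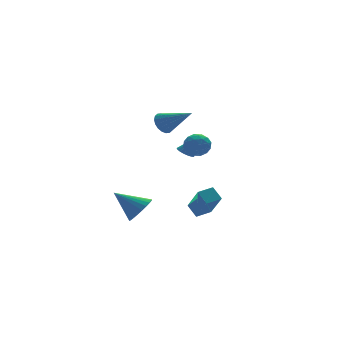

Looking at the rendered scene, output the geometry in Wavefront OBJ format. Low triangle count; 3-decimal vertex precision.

v 1.631 1.168 -4.956
v 1.59 -0.182 -3.374
v 1.456 1.896 -4.339
v 1.416 0.546 -2.757
v 2.624 1.294 -4.823
v 2.584 -0.056 -3.241
v 2.45 2.022 -4.206
v 2.409 0.672 -2.624
v -0.092 -0.795 1.794
v 0.327 -0.91 1.111
v 0.453 -1.87 2.309
v 0.872 -1.985 1.626
v 1.048 -1.359 2.109
v 0.712 -0.695 1.79
v 0.068 -2.085 1.63
v -0.268 -1.421 1.311
v 0.426 -1.708 1.009
v 1.032 -1.259 1.305
v -0.252 -1.521 2.115
v 0.354 -1.072 2.411
v 0.07 -0.759 1.407
v 0.71 -2.021 2.013
v 0.814 -1.654 2.296
v 1.06 -1.721 1.895
v 0.296 -0.632 1.806
v 0.542 -0.7 1.405
v 0.966 -0.963 1.991
v 0.238 -2.08 2.015
v 0.484 -2.148 1.614
v -0.28 -1.059 1.525
v -0.034 -1.126 1.124
v -0.186 -1.817 1.429
v 0.375 -1.295 0.946
v 0.695 -1.926 1.249
v 0.222 -1.985 1.251
v 0.025 -1.595 1.064
v 0.73 -1.031 1.12
v 1.05 -1.662 1.423
v 1.154 -1.295 1.706
v 0.956 -0.904 1.519
v 0.789 -1.499 1.06
v -0.27 -1.118 1.997
v 0.05 -1.749 2.3
v -0.176 -1.876 1.901
v -0.374 -1.485 1.714
v 0.085 -0.854 2.171
v 0.405 -1.485 2.474
v 0.755 -1.185 2.356
v 0.558 -0.795 2.169
v -0.009 -1.281 2.36
v -1.143 2.55 -4.462
v -0.358 2.935 -3.998
v -2.337 3.53 -3.258
v -0.419 3.199 -4.274
v -0.591 3.364 -4.578
v -0.847 3.404 -4.865
v -1.147 3.315 -5.09
v -1.447 3.109 -5.22
v -1.701 2.818 -5.235
v -1.869 2.486 -5.132
v -1.927 2.164 -4.927
v -1.866 1.9 -4.651
v -1.694 1.736 -4.347
v -1.438 1.695 -4.06
v -1.138 1.784 -3.835
v -0.838 1.99 -3.705
v -0.584 2.281 -3.69
v -0.416 2.613 -3.793
v -0.7 0.503 2.858
v -0.495 0.173 2.227
v 0.28 -0.963 3.942
v -0.247 0.382 2.285
v -0.088 0.614 2.456
v -0.051 0.825 2.706
v -0.141 0.971 2.987
v -0.343 1.025 3.242
v -0.615 0.976 3.421
v -0.904 0.833 3.488
v -1.152 0.624 3.43
v -1.311 0.392 3.259
v -1.349 0.181 3.009
v -1.258 0.035 2.728
v -1.056 -0.019 2.474
v -0.784 0.03 2.295
v 1.652 2.574 -0.464
v 2.07 2.936 -0.64
v 2.368 2.346 0.764
v 1.891 3.101 -0.506
v 1.658 3.145 -0.362
v 1.423 3.058 -0.242
v 1.241 2.86 -0.172
v 1.153 2.597 -0.17
v 1.18 2.328 -0.235
v 1.315 2.116 -0.353
v 1.527 2.008 -0.496
v 1.768 2.03 -0.632
v 1.982 2.177 -0.73
v 2.121 2.415 -0.767
v 2.153 2.688 -0.734
f 2 4 1
f 5 2 1
f 1 4 3
f 3 5 1
f 2 8 4
f 6 2 5
f 6 8 2
f 4 8 3
f 7 5 3
f 3 8 7
f 7 6 5
f 8 6 7
f 9 46 25
f 46 20 49
f 25 49 14
f 46 49 25
f 9 25 21
f 25 14 26
f 21 26 10
f 25 26 21
f 9 21 30
f 21 10 31
f 30 31 16
f 21 31 30
f 9 30 42
f 30 16 45
f 42 45 19
f 30 45 42
f 9 42 46
f 42 19 50
f 46 50 20
f 42 50 46
f 10 26 37
f 26 14 40
f 37 40 18
f 26 40 37
f 14 49 27
f 49 20 48
f 27 48 13
f 49 48 27
f 20 50 47
f 50 19 43
f 47 43 11
f 50 43 47
f 19 45 44
f 45 16 32
f 44 32 15
f 45 32 44
f 16 31 36
f 31 10 33
f 36 33 17
f 31 33 36
f 12 38 24
f 38 18 39
f 24 39 13
f 38 39 24
f 12 24 22
f 24 13 23
f 22 23 11
f 24 23 22
f 12 22 29
f 22 11 28
f 29 28 15
f 22 28 29
f 12 29 34
f 29 15 35
f 34 35 17
f 29 35 34
f 12 34 38
f 34 17 41
f 38 41 18
f 34 41 38
f 13 39 27
f 39 18 40
f 27 40 14
f 39 40 27
f 11 23 47
f 23 13 48
f 47 48 20
f 23 48 47
f 15 28 44
f 28 11 43
f 44 43 19
f 28 43 44
f 17 35 36
f 35 15 32
f 36 32 16
f 35 32 36
f 18 41 37
f 41 17 33
f 37 33 10
f 41 33 37
f 52 51 54
f 52 54 53
f 54 51 55
f 54 55 53
f 55 51 56
f 55 56 53
f 56 51 57
f 56 57 53
f 57 51 58
f 57 58 53
f 58 51 59
f 58 59 53
f 59 51 60
f 59 60 53
f 60 51 61
f 60 61 53
f 61 51 62
f 61 62 53
f 62 51 63
f 62 63 53
f 63 51 64
f 63 64 53
f 64 51 65
f 64 65 53
f 65 51 66
f 65 66 53
f 66 51 67
f 66 67 53
f 67 51 68
f 67 68 53
f 68 51 52
f 68 52 53
f 70 69 72
f 70 72 71
f 72 69 73
f 72 73 71
f 73 69 74
f 73 74 71
f 74 69 75
f 74 75 71
f 75 69 76
f 75 76 71
f 76 69 77
f 76 77 71
f 77 69 78
f 77 78 71
f 78 69 79
f 78 79 71
f 79 69 80
f 79 80 71
f 80 69 81
f 80 81 71
f 81 69 82
f 81 82 71
f 82 69 83
f 82 83 71
f 83 69 84
f 83 84 71
f 84 69 70
f 84 70 71
f 86 85 88
f 86 88 87
f 88 85 89
f 88 89 87
f 89 85 90
f 89 90 87
f 90 85 91
f 90 91 87
f 91 85 92
f 91 92 87
f 92 85 93
f 92 93 87
f 93 85 94
f 93 94 87
f 94 85 95
f 94 95 87
f 95 85 96
f 95 96 87
f 96 85 97
f 96 97 87
f 97 85 98
f 97 98 87
f 98 85 99
f 98 99 87
f 99 85 86
f 99 86 87



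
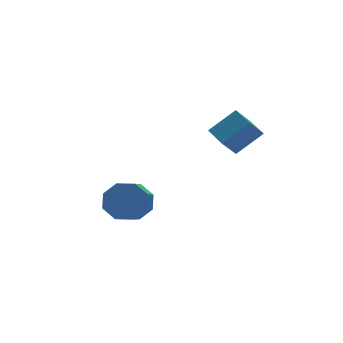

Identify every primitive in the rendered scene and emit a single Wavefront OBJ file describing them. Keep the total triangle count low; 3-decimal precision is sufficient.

v 2.347 -3.425 2.775
v 3.649 -3.677 3.902
v 2.382 -2.061 3.041
v 3.684 -2.313 4.167
v 3.176 -3.267 1.853
v 4.478 -3.519 2.979
v 3.211 -1.903 2.118
v 4.513 -2.155 3.245
v -1.256 -1.346 -1.088
v -0.317 -1.753 -0.682
v -1.306 -3.12 0.234
v -2.244 -2.714 -0.172
v -0.66 -1.17 -0.18
v -1.649 -2.537 0.735
v -1.351 -0.69 -0.21
v -2.34 -2.057 0.705
v -1.986 -0.595 -0.754
v -2.975 -1.962 0.161
v -2.194 -0.94 -1.494
v -3.183 -2.307 -0.578
v -1.851 -1.523 -1.995
v -2.84 -2.89 -1.08
v -1.16 -2.003 -1.965
v -2.149 -3.37 -1.05
v -0.525 -2.098 -1.421
v -1.514 -3.465 -0.506
f 2 4 1
f 5 2 1
f 1 4 3
f 3 5 1
f 2 8 4
f 6 2 5
f 6 8 2
f 4 8 3
f 7 5 3
f 3 8 7
f 7 6 5
f 8 6 7
f 10 9 13
f 10 13 11
f 11 13 14
f 11 14 12
f 13 9 15
f 13 15 14
f 14 15 16
f 14 16 12
f 15 9 17
f 15 17 16
f 16 17 18
f 16 18 12
f 17 9 19
f 17 19 18
f 18 19 20
f 18 20 12
f 19 9 21
f 19 21 20
f 20 21 22
f 20 22 12
f 21 9 23
f 21 23 22
f 22 23 24
f 22 24 12
f 23 9 25
f 23 25 24
f 24 25 26
f 24 26 12
f 25 9 10
f 25 10 26
f 26 10 11
f 26 11 12



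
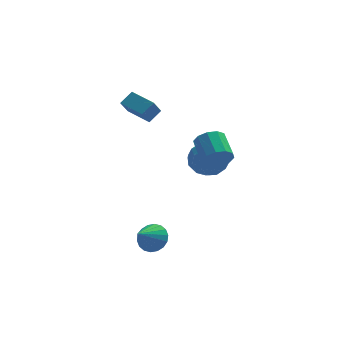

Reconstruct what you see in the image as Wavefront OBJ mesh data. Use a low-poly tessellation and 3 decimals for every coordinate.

v 0.318 -3.179 -3.296
v 0.757 -2.875 -2.635
v -0.478 -4.061 -2.364
v 0.464 -2.637 -2.658
v 0.143 -2.505 -2.808
v -0.144 -2.507 -3.055
v -0.34 -2.642 -3.349
v -0.405 -2.884 -3.633
v -0.327 -3.184 -3.85
v -0.121 -3.482 -3.958
v 0.171 -3.721 -3.934
v 0.493 -3.852 -3.784
v 0.78 -3.85 -3.538
v 0.975 -3.715 -3.243
v 1.04 -3.474 -2.959
v 0.962 -3.174 -2.742
v 3.304 -4.196 2.604
v 3.632 -4.465 3.282
v 3.384 -3.172 3.914
v 3.056 -2.904 3.236
v 3.991 -4.263 3.009
v 3.743 -2.97 3.641
v 4.087 -4.035 2.581
v 3.839 -2.742 3.212
v 3.884 -3.869 2.161
v 3.637 -2.576 2.793
v 3.46 -3.828 1.911
v 3.212 -2.535 2.543
v 2.976 -3.928 1.926
v 2.728 -2.635 2.558
v 2.617 -4.13 2.199
v 2.369 -2.837 2.831
v 2.521 -4.358 2.628
v 2.273 -3.065 3.259
v 2.723 -4.524 3.047
v 2.476 -3.231 3.679
v 3.148 -4.565 3.297
v 2.9 -3.272 3.929
v 3.626 -0.732 1.426
v 4.197 -1.537 0.955
v 2.163 -1.723 1.345
v 2.734 -2.528 0.874
v 2.911 -2.272 1.922
v 3.816 -1.66 1.973
v 2.544 -1.6 0.327
v 3.449 -0.988 0.378
v 3.529 -2.074 0.276
v 3.755 -2.489 1.262
v 2.605 -0.771 1.038
v 2.831 -1.186 2.024
v 4.04 -1.048 1.198
v 2.32 -2.212 1.102
v 2.424 -2.062 1.718
v 2.759 -2.535 1.442
v 3.816 -1.12 1.796
v 4.152 -1.593 1.519
v 3.395 -2.025 2.087
v 2.208 -1.667 0.781
v 2.544 -2.14 0.504
v 3.601 -0.725 0.858
v 3.936 -1.198 0.582
v 2.965 -1.235 0.213
v 3.983 -1.836 0.522
v 3.122 -2.418 0.474
v 3.011 -1.873 0.153
v 3.543 -1.513 0.183
v 4.116 -2.081 1.101
v 3.256 -2.663 1.054
v 3.36 -2.513 1.67
v 3.892 -2.153 1.699
v 3.723 -2.396 0.702
v 3.104 -0.597 1.246
v 2.244 -1.179 1.199
v 2.468 -1.107 0.601
v 3 -0.747 0.63
v 3.238 -0.842 1.826
v 2.377 -1.424 1.778
v 2.817 -1.747 2.117
v 3.349 -1.387 2.147
v 2.637 -0.864 1.598
v -0.318 3.205 2.044
v -0.728 2.681 2.92
v 0.305 3.629 2.589
v -0.104 3.105 3.465
v 0.664 2.055 1.815
v 0.255 1.531 2.691
v 1.288 2.479 2.36
v 0.878 1.955 3.236
f 2 1 4
f 2 4 3
f 4 1 5
f 4 5 3
f 5 1 6
f 5 6 3
f 6 1 7
f 6 7 3
f 7 1 8
f 7 8 3
f 8 1 9
f 8 9 3
f 9 1 10
f 9 10 3
f 10 1 11
f 10 11 3
f 11 1 12
f 11 12 3
f 12 1 13
f 12 13 3
f 13 1 14
f 13 14 3
f 14 1 15
f 14 15 3
f 15 1 16
f 15 16 3
f 16 1 2
f 16 2 3
f 18 17 21
f 18 21 19
f 19 21 22
f 19 22 20
f 21 17 23
f 21 23 22
f 22 23 24
f 22 24 20
f 23 17 25
f 23 25 24
f 24 25 26
f 24 26 20
f 25 17 27
f 25 27 26
f 26 27 28
f 26 28 20
f 27 17 29
f 27 29 28
f 28 29 30
f 28 30 20
f 29 17 31
f 29 31 30
f 30 31 32
f 30 32 20
f 31 17 33
f 31 33 32
f 32 33 34
f 32 34 20
f 33 17 35
f 33 35 34
f 34 35 36
f 34 36 20
f 35 17 37
f 35 37 36
f 36 37 38
f 36 38 20
f 37 17 18
f 37 18 38
f 38 18 19
f 38 19 20
f 39 76 55
f 76 50 79
f 55 79 44
f 76 79 55
f 39 55 51
f 55 44 56
f 51 56 40
f 55 56 51
f 39 51 60
f 51 40 61
f 60 61 46
f 51 61 60
f 39 60 72
f 60 46 75
f 72 75 49
f 60 75 72
f 39 72 76
f 72 49 80
f 76 80 50
f 72 80 76
f 40 56 67
f 56 44 70
f 67 70 48
f 56 70 67
f 44 79 57
f 79 50 78
f 57 78 43
f 79 78 57
f 50 80 77
f 80 49 73
f 77 73 41
f 80 73 77
f 49 75 74
f 75 46 62
f 74 62 45
f 75 62 74
f 46 61 66
f 61 40 63
f 66 63 47
f 61 63 66
f 42 68 54
f 68 48 69
f 54 69 43
f 68 69 54
f 42 54 52
f 54 43 53
f 52 53 41
f 54 53 52
f 42 52 59
f 52 41 58
f 59 58 45
f 52 58 59
f 42 59 64
f 59 45 65
f 64 65 47
f 59 65 64
f 42 64 68
f 64 47 71
f 68 71 48
f 64 71 68
f 43 69 57
f 69 48 70
f 57 70 44
f 69 70 57
f 41 53 77
f 53 43 78
f 77 78 50
f 53 78 77
f 45 58 74
f 58 41 73
f 74 73 49
f 58 73 74
f 47 65 66
f 65 45 62
f 66 62 46
f 65 62 66
f 48 71 67
f 71 47 63
f 67 63 40
f 71 63 67
f 82 84 81
f 85 82 81
f 81 84 83
f 83 85 81
f 82 88 84
f 86 82 85
f 86 88 82
f 84 88 83
f 87 85 83
f 83 88 87
f 87 86 85
f 88 86 87



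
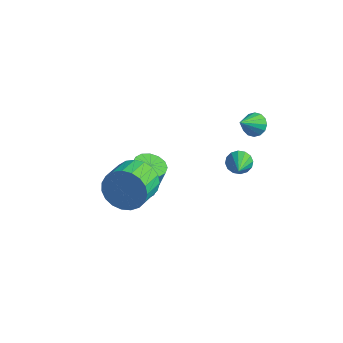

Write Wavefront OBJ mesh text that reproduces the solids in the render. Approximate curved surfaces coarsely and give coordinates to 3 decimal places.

v -3.558 0.451 -3.669
v -2.881 0.175 -3.789
v -2.486 0.453 -2.19
v -3.162 0.729 -2.071
v -2.85 0.55 -3.862
v -2.455 0.828 -2.263
v -3.008 0.898 -3.883
v -2.613 1.176 -2.284
v -3.314 1.127 -3.847
v -2.918 1.405 -2.249
v -3.685 1.174 -3.764
v -3.289 1.452 -2.165
v -4.021 1.028 -3.655
v -3.626 1.306 -2.056
v -4.234 0.727 -3.55
v -3.839 1.005 -1.951
v -4.265 0.352 -3.477
v -3.87 0.63 -1.878
v -4.107 0.004 -3.456
v -3.712 0.282 -1.857
v -3.802 -0.225 -3.491
v -3.406 0.053 -1.893
v -3.431 -0.272 -3.575
v -3.035 0.006 -1.976
v -3.094 -0.126 -3.684
v -2.699 0.152 -2.085
v 0.264 3.225 0.81
v 0.739 2.972 0.593
v 0.156 2.315 1.63
v 0.84 3.155 0.808
v 0.787 3.356 1.025
v 0.594 3.522 1.183
v 0.312 3.609 1.242
v 0.018 3.592 1.185
v -0.21 3.478 1.027
v -0.311 3.295 0.811
v -0.258 3.094 0.595
v -0.065 2.928 0.436
v 0.217 2.841 0.378
v 0.511 2.858 0.435
v -2.306 -1.259 -0.789
v -1.829 -0.846 -0.026
v -1.537 -2.027 0.431
v -2.014 -2.441 -0.331
v -2.211 -0.883 0.122
v -1.919 -2.064 0.58
v -2.61 -0.985 0.113
v -2.318 -2.166 0.57
v -2.956 -1.135 -0.052
v -2.664 -2.316 0.405
v -3.19 -1.306 -0.345
v -2.898 -2.487 0.113
v -3.271 -1.469 -0.714
v -2.979 -2.65 -0.256
v -3.185 -1.596 -1.096
v -2.893 -2.777 -0.638
v -2.947 -1.665 -1.425
v -2.655 -2.846 -0.967
v -2.599 -1.663 -1.644
v -2.306 -2.844 -1.186
v -2.199 -1.592 -1.715
v -1.907 -2.773 -1.257
v -1.819 -1.463 -1.626
v -1.527 -2.645 -1.168
v -1.522 -1.299 -1.392
v -1.23 -2.481 -0.935
v -1.361 -1.129 -1.054
v -1.069 -2.31 -0.596
v -1.364 -0.98 -0.67
v -1.072 -2.161 -0.212
v -1.529 -0.88 -0.307
v -1.237 -2.061 0.151
v -0.657 3.557 -2.69
v -0.221 3.537 -3.087
v 0.197 2.283 -1.69
v -0.136 3.751 -2.887
v -0.19 3.913 -2.634
v -0.369 3.98 -2.396
v -0.626 3.933 -2.237
v -0.89 3.786 -2.199
v -1.092 3.577 -2.292
v -1.178 3.362 -2.493
v -1.123 3.2 -2.746
v -0.944 3.133 -2.984
v -0.688 3.18 -3.143
v -0.423 3.328 -3.181
f 2 1 5
f 2 5 3
f 3 5 6
f 3 6 4
f 5 1 7
f 5 7 6
f 6 7 8
f 6 8 4
f 7 1 9
f 7 9 8
f 8 9 10
f 8 10 4
f 9 1 11
f 9 11 10
f 10 11 12
f 10 12 4
f 11 1 13
f 11 13 12
f 12 13 14
f 12 14 4
f 13 1 15
f 13 15 14
f 14 15 16
f 14 16 4
f 15 1 17
f 15 17 16
f 16 17 18
f 16 18 4
f 17 1 19
f 17 19 18
f 18 19 20
f 18 20 4
f 19 1 21
f 19 21 20
f 20 21 22
f 20 22 4
f 21 1 23
f 21 23 22
f 22 23 24
f 22 24 4
f 23 1 25
f 23 25 24
f 24 25 26
f 24 26 4
f 25 1 2
f 25 2 26
f 26 2 3
f 26 3 4
f 28 27 30
f 28 30 29
f 30 27 31
f 30 31 29
f 31 27 32
f 31 32 29
f 32 27 33
f 32 33 29
f 33 27 34
f 33 34 29
f 34 27 35
f 34 35 29
f 35 27 36
f 35 36 29
f 36 27 37
f 36 37 29
f 37 27 38
f 37 38 29
f 38 27 39
f 38 39 29
f 39 27 40
f 39 40 29
f 40 27 28
f 40 28 29
f 42 41 45
f 42 45 43
f 43 45 46
f 43 46 44
f 45 41 47
f 45 47 46
f 46 47 48
f 46 48 44
f 47 41 49
f 47 49 48
f 48 49 50
f 48 50 44
f 49 41 51
f 49 51 50
f 50 51 52
f 50 52 44
f 51 41 53
f 51 53 52
f 52 53 54
f 52 54 44
f 53 41 55
f 53 55 54
f 54 55 56
f 54 56 44
f 55 41 57
f 55 57 56
f 56 57 58
f 56 58 44
f 57 41 59
f 57 59 58
f 58 59 60
f 58 60 44
f 59 41 61
f 59 61 60
f 60 61 62
f 60 62 44
f 61 41 63
f 61 63 62
f 62 63 64
f 62 64 44
f 63 41 65
f 63 65 64
f 64 65 66
f 64 66 44
f 65 41 67
f 65 67 66
f 66 67 68
f 66 68 44
f 67 41 69
f 67 69 68
f 68 69 70
f 68 70 44
f 69 41 71
f 69 71 70
f 70 71 72
f 70 72 44
f 71 41 42
f 71 42 72
f 72 42 43
f 72 43 44
f 74 73 76
f 74 76 75
f 76 73 77
f 76 77 75
f 77 73 78
f 77 78 75
f 78 73 79
f 78 79 75
f 79 73 80
f 79 80 75
f 80 73 81
f 80 81 75
f 81 73 82
f 81 82 75
f 82 73 83
f 82 83 75
f 83 73 84
f 83 84 75
f 84 73 85
f 84 85 75
f 85 73 86
f 85 86 75
f 86 73 74
f 86 74 75



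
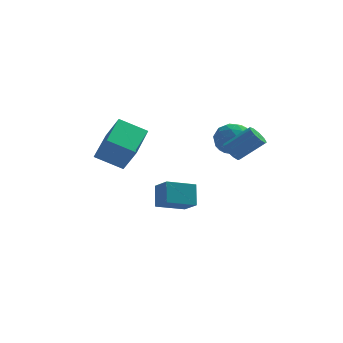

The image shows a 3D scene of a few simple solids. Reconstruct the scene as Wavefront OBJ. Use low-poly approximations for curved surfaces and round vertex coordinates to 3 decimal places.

v 2.766 0.068 2.161
v 3.428 -0.301 1.56
v 1.852 -1.179 1.92
v 2.514 -1.548 1.319
v 2.698 -1.492 2.267
v 3.264 -0.721 2.416
v 2.016 -0.759 1.064
v 2.582 0.012 1.213
v 2.965 -0.812 0.882
v 3.386 -1.266 1.626
v 1.894 -0.214 1.854
v 2.315 -0.668 2.598
v 3.178 -0.007 1.882
v 2.102 -1.473 1.598
v 2.211 -1.44 2.155
v 2.6 -1.657 1.802
v 3.081 -0.254 2.385
v 3.47 -0.471 2.032
v 3.041 -1.171 2.447
v 1.81 -1.009 1.448
v 2.199 -1.226 1.095
v 2.68 0.177 1.678
v 3.069 -0.04 1.325
v 2.239 -0.309 1.033
v 3.294 -0.525 1.13
v 2.757 -1.258 0.988
v 2.464 -0.794 0.839
v 2.797 -0.341 0.926
v 3.542 -0.791 1.567
v 3.004 -1.524 1.425
v 3.113 -1.491 1.983
v 3.445 -1.038 2.07
v 3.27 -1.091 1.169
v 2.276 0.044 2.055
v 1.738 -0.689 1.913
v 1.835 -0.442 1.41
v 2.167 0.011 1.497
v 2.523 -0.222 2.492
v 1.986 -0.955 2.35
v 2.483 -1.139 2.554
v 2.816 -0.686 2.641
v 2.01 -0.389 2.311
v -3.565 3.011 -0.929
v -2.882 4.894 -0.37
v -2.176 2.726 -1.67
v -1.492 4.61 -1.111
v -2.968 2.39 0.431
v -2.284 4.274 0.99
v -1.578 2.106 -0.31
v -0.895 3.989 0.249
v 2.374 -2.324 1.652
v 2.699 -2.012 1.287
v 3.891 -2.044 2.323
v 3.566 -2.356 2.688
v 2.496 -1.771 1.528
v 3.688 -1.803 2.564
v 2.236 -1.789 1.827
v 3.428 -1.821 2.863
v 2.04 -2.057 2.044
v 3.232 -2.089 3.08
v 2.001 -2.45 2.077
v 3.193 -2.482 3.114
v 2.136 -2.785 1.912
v 3.328 -2.817 2.948
v 2.382 -2.903 1.624
v 3.575 -2.935 2.661
v 2.625 -2.751 1.35
v 3.817 -2.783 2.386
v 2.75 -2.399 1.217
v 3.942 -2.431 2.253
v -0.68 2.526 -4.19
v -0.62 3.379 -3.211
v 0.788 2.996 -4.689
v 0.848 3.849 -3.71
v -0.188 1.711 -3.51
v -0.128 2.564 -2.531
v 1.28 2.181 -4.009
v 1.34 3.034 -3.03
f 1 38 17
f 38 12 41
f 17 41 6
f 38 41 17
f 1 17 13
f 17 6 18
f 13 18 2
f 17 18 13
f 1 13 22
f 13 2 23
f 22 23 8
f 13 23 22
f 1 22 34
f 22 8 37
f 34 37 11
f 22 37 34
f 1 34 38
f 34 11 42
f 38 42 12
f 34 42 38
f 2 18 29
f 18 6 32
f 29 32 10
f 18 32 29
f 6 41 19
f 41 12 40
f 19 40 5
f 41 40 19
f 12 42 39
f 42 11 35
f 39 35 3
f 42 35 39
f 11 37 36
f 37 8 24
f 36 24 7
f 37 24 36
f 8 23 28
f 23 2 25
f 28 25 9
f 23 25 28
f 4 30 16
f 30 10 31
f 16 31 5
f 30 31 16
f 4 16 14
f 16 5 15
f 14 15 3
f 16 15 14
f 4 14 21
f 14 3 20
f 21 20 7
f 14 20 21
f 4 21 26
f 21 7 27
f 26 27 9
f 21 27 26
f 4 26 30
f 26 9 33
f 30 33 10
f 26 33 30
f 5 31 19
f 31 10 32
f 19 32 6
f 31 32 19
f 3 15 39
f 15 5 40
f 39 40 12
f 15 40 39
f 7 20 36
f 20 3 35
f 36 35 11
f 20 35 36
f 9 27 28
f 27 7 24
f 28 24 8
f 27 24 28
f 10 33 29
f 33 9 25
f 29 25 2
f 33 25 29
f 44 46 43
f 47 44 43
f 43 46 45
f 45 47 43
f 44 50 46
f 48 44 47
f 48 50 44
f 46 50 45
f 49 47 45
f 45 50 49
f 49 48 47
f 50 48 49
f 52 51 55
f 52 55 53
f 53 55 56
f 53 56 54
f 55 51 57
f 55 57 56
f 56 57 58
f 56 58 54
f 57 51 59
f 57 59 58
f 58 59 60
f 58 60 54
f 59 51 61
f 59 61 60
f 60 61 62
f 60 62 54
f 61 51 63
f 61 63 62
f 62 63 64
f 62 64 54
f 63 51 65
f 63 65 64
f 64 65 66
f 64 66 54
f 65 51 67
f 65 67 66
f 66 67 68
f 66 68 54
f 67 51 69
f 67 69 68
f 68 69 70
f 68 70 54
f 69 51 52
f 69 52 70
f 70 52 53
f 70 53 54
f 72 74 71
f 75 72 71
f 71 74 73
f 73 75 71
f 72 78 74
f 76 72 75
f 76 78 72
f 74 78 73
f 77 75 73
f 73 78 77
f 77 76 75
f 78 76 77



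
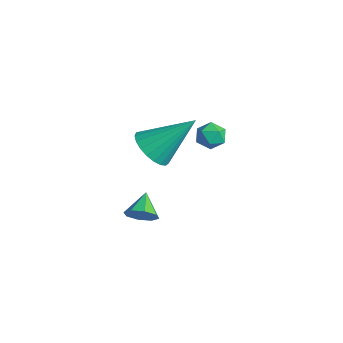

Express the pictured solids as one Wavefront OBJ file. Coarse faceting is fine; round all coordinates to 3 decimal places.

v -2.719 1.035 0.025
v -1.846 0.905 -0.235
v -2.061 2.505 1.495
v -1.957 1.188 -0.468
v -2.2 1.444 -0.616
v -2.533 1.63 -0.652
v -2.897 1.712 -0.572
v -3.231 1.678 -0.388
v -3.477 1.533 -0.133
v -3.591 1.301 0.149
v -3.554 1.024 0.41
v -3.373 0.749 0.604
v -3.079 0.523 0.699
v -2.723 0.386 0.676
v -2.366 0.361 0.541
v -2.07 0.453 0.317
v -1.886 0.645 0.042
v -3.221 0.839 -4.195
v -2.837 0.773 -3.625
v -3.959 1.461 -3.625
v -2.703 1.195 -3.912
v -2.871 1.409 -4.364
v -3.245 1.289 -4.717
v -3.605 0.905 -4.764
v -3.74 0.483 -4.478
v -3.571 0.269 -4.025
v -3.197 0.389 -3.672
v -3.111 3.189 0.033
v -2.827 3.624 0.427
v -2.333 3.316 -0.667
v -2.049 3.751 -0.273
v -2.068 3.121 -0.105
v -2.549 3.043 0.328
v -2.611 3.897 -0.568
v -3.092 3.819 -0.135
v -2.518 4.061 0.056
v -2.182 3.582 0.342
v -2.978 3.358 -0.582
v -2.642 2.879 -0.296
f 2 1 4
f 2 4 3
f 4 1 5
f 4 5 3
f 5 1 6
f 5 6 3
f 6 1 7
f 6 7 3
f 7 1 8
f 7 8 3
f 8 1 9
f 8 9 3
f 9 1 10
f 9 10 3
f 10 1 11
f 10 11 3
f 11 1 12
f 11 12 3
f 12 1 13
f 12 13 3
f 13 1 14
f 13 14 3
f 14 1 15
f 14 15 3
f 15 1 16
f 15 16 3
f 16 1 17
f 16 17 3
f 17 1 2
f 17 2 3
f 19 18 21
f 19 21 20
f 21 18 22
f 21 22 20
f 22 18 23
f 22 23 20
f 23 18 24
f 23 24 20
f 24 18 25
f 24 25 20
f 25 18 26
f 25 26 20
f 26 18 27
f 26 27 20
f 27 18 19
f 27 19 20
f 28 39 33
f 28 33 29
f 28 29 35
f 28 35 38
f 28 38 39
f 29 33 37
f 33 39 32
f 39 38 30
f 38 35 34
f 35 29 36
f 31 37 32
f 31 32 30
f 31 30 34
f 31 34 36
f 31 36 37
f 32 37 33
f 30 32 39
f 34 30 38
f 36 34 35
f 37 36 29



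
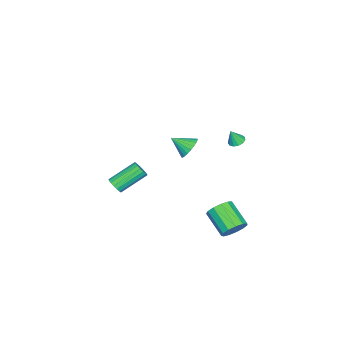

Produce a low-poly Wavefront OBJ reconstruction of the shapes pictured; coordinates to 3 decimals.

v -2.461 3.843 2.447
v -2.027 3.601 2.236
v -2.159 3.577 3.373
v -1.946 3.889 2.292
v -2.028 4.162 2.397
v -2.248 4.334 2.518
v -2.536 4.35 2.617
v -2.799 4.205 2.661
v -2.956 3.945 2.638
v -2.955 3.653 2.554
v -2.798 3.421 2.436
v -2.534 3.323 2.321
v -2.246 3.39 2.247
v -2.642 -4.275 -4.369
v -2.465 -4.576 -3.857
v -3.741 -3.426 -2.739
v -3.918 -3.125 -3.251
v -2.275 -4.349 -3.875
v -3.552 -3.199 -2.757
v -2.169 -4.104 -4.006
v -3.446 -2.954 -2.887
v -2.172 -3.899 -4.22
v -3.449 -2.749 -3.102
v -2.282 -3.78 -4.468
v -3.559 -2.63 -3.35
v -2.475 -3.774 -4.694
v -3.751 -2.624 -3.576
v -2.706 -3.883 -4.845
v -3.982 -2.733 -3.727
v -2.922 -4.082 -4.887
v -4.198 -2.932 -3.769
v -3.074 -4.325 -4.811
v -4.35 -3.175 -3.693
v -3.127 -4.557 -4.633
v -4.403 -3.407 -3.515
v -3.069 -4.724 -4.395
v -4.345 -3.574 -3.277
v -2.913 -4.788 -4.151
v -4.189 -3.638 -3.033
v -2.695 -4.735 -3.957
v -3.971 -3.585 -2.838
v -0.491 1.784 2.419
v 0.198 1.682 2.026
v -0.249 0.716 3.121
v 0.29 1.86 2.265
v 0.264 2.026 2.528
v 0.122 2.156 2.774
v -0.113 2.229 2.966
v -0.405 2.234 3.075
v -0.711 2.171 3.084
v -0.983 2.048 2.992
v -1.18 1.886 2.813
v -1.272 1.708 2.574
v -1.246 1.541 2.311
v -1.104 1.412 2.065
v -0.869 1.339 1.873
v -0.577 1.334 1.764
v -0.271 1.397 1.755
v 0.001 1.519 1.847
v -0.906 4.505 -4.196
v -0.3 3.939 -4.49
v -1.088 2.589 -3.518
v -1.694 3.155 -3.224
v -0.118 4.134 -4.072
v -0.906 2.784 -3.1
v -0.186 4.446 -3.693
v -0.974 3.097 -2.722
v -0.483 4.777 -3.474
v -1.271 3.428 -2.502
v -0.914 5.022 -3.484
v -1.702 3.673 -2.512
v -1.343 5.102 -3.72
v -2.131 3.753 -2.748
v -1.633 4.993 -4.107
v -2.421 3.644 -3.135
v -1.692 4.729 -4.522
v -2.48 3.379 -3.551
v -1.502 4.393 -4.834
v -2.29 3.044 -3.862
v -1.122 4.093 -4.943
v -1.91 2.744 -3.971
v -0.674 3.924 -4.815
v -1.462 2.574 -3.843
f 2 1 4
f 2 4 3
f 4 1 5
f 4 5 3
f 5 1 6
f 5 6 3
f 6 1 7
f 6 7 3
f 7 1 8
f 7 8 3
f 8 1 9
f 8 9 3
f 9 1 10
f 9 10 3
f 10 1 11
f 10 11 3
f 11 1 12
f 11 12 3
f 12 1 13
f 12 13 3
f 13 1 2
f 13 2 3
f 15 14 18
f 15 18 16
f 16 18 19
f 16 19 17
f 18 14 20
f 18 20 19
f 19 20 21
f 19 21 17
f 20 14 22
f 20 22 21
f 21 22 23
f 21 23 17
f 22 14 24
f 22 24 23
f 23 24 25
f 23 25 17
f 24 14 26
f 24 26 25
f 25 26 27
f 25 27 17
f 26 14 28
f 26 28 27
f 27 28 29
f 27 29 17
f 28 14 30
f 28 30 29
f 29 30 31
f 29 31 17
f 30 14 32
f 30 32 31
f 31 32 33
f 31 33 17
f 32 14 34
f 32 34 33
f 33 34 35
f 33 35 17
f 34 14 36
f 34 36 35
f 35 36 37
f 35 37 17
f 36 14 38
f 36 38 37
f 37 38 39
f 37 39 17
f 38 14 40
f 38 40 39
f 39 40 41
f 39 41 17
f 40 14 15
f 40 15 41
f 41 15 16
f 41 16 17
f 43 42 45
f 43 45 44
f 45 42 46
f 45 46 44
f 46 42 47
f 46 47 44
f 47 42 48
f 47 48 44
f 48 42 49
f 48 49 44
f 49 42 50
f 49 50 44
f 50 42 51
f 50 51 44
f 51 42 52
f 51 52 44
f 52 42 53
f 52 53 44
f 53 42 54
f 53 54 44
f 54 42 55
f 54 55 44
f 55 42 56
f 55 56 44
f 56 42 57
f 56 57 44
f 57 42 58
f 57 58 44
f 58 42 59
f 58 59 44
f 59 42 43
f 59 43 44
f 61 60 64
f 61 64 62
f 62 64 65
f 62 65 63
f 64 60 66
f 64 66 65
f 65 66 67
f 65 67 63
f 66 60 68
f 66 68 67
f 67 68 69
f 67 69 63
f 68 60 70
f 68 70 69
f 69 70 71
f 69 71 63
f 70 60 72
f 70 72 71
f 71 72 73
f 71 73 63
f 72 60 74
f 72 74 73
f 73 74 75
f 73 75 63
f 74 60 76
f 74 76 75
f 75 76 77
f 75 77 63
f 76 60 78
f 76 78 77
f 77 78 79
f 77 79 63
f 78 60 80
f 78 80 79
f 79 80 81
f 79 81 63
f 80 60 82
f 80 82 81
f 81 82 83
f 81 83 63
f 82 60 61
f 82 61 83
f 83 61 62
f 83 62 63



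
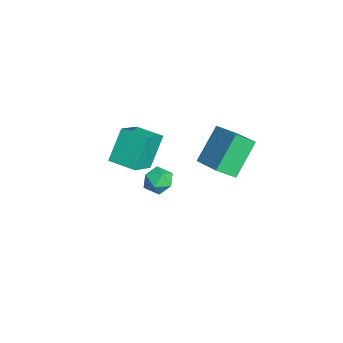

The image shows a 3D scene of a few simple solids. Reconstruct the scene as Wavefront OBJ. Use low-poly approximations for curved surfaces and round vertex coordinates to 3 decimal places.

v -3.196 0.593 -3.757
v -2.693 0.984 -3.329
v -2.387 -0.344 -3.851
v -1.884 0.047 -3.423
v -2.527 -0.226 -3.105
v -3.027 0.354 -3.048
v -2.053 0.286 -4.132
v -2.553 0.866 -4.075
v -1.986 0.795 -3.561
v -2.28 0.478 -2.927
v -2.8 0.162 -4.253
v -3.094 -0.155 -3.619
v 1.08 1.332 0.8
v 0.193 2.305 2.17
v 1.04 2.167 0.181
v 0.153 3.14 1.551
v 2.547 1.84 1.389
v 1.66 2.813 2.759
v 2.507 2.675 0.77
v 1.62 3.648 2.14
v 0.343 -2.205 0.716
v -0.337 -1.547 2.116
v -0.705 -1.415 -0.164
v -1.385 -0.757 1.236
v 1.145 -1.223 0.644
v 0.465 -0.565 2.044
v 0.097 -0.433 -0.236
v -0.583 0.225 1.164
f 1 12 6
f 1 6 2
f 1 2 8
f 1 8 11
f 1 11 12
f 2 6 10
f 6 12 5
f 12 11 3
f 11 8 7
f 8 2 9
f 4 10 5
f 4 5 3
f 4 3 7
f 4 7 9
f 4 9 10
f 5 10 6
f 3 5 12
f 7 3 11
f 9 7 8
f 10 9 2
f 14 16 13
f 17 14 13
f 13 16 15
f 15 17 13
f 14 20 16
f 18 14 17
f 18 20 14
f 16 20 15
f 19 17 15
f 15 20 19
f 19 18 17
f 20 18 19
f 22 24 21
f 25 22 21
f 21 24 23
f 23 25 21
f 22 28 24
f 26 22 25
f 26 28 22
f 24 28 23
f 27 25 23
f 23 28 27
f 27 26 25
f 28 26 27

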